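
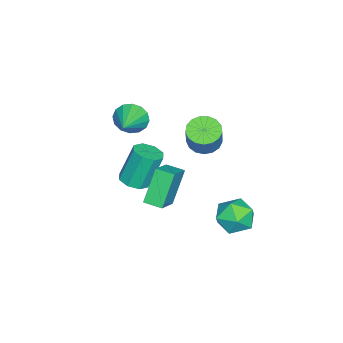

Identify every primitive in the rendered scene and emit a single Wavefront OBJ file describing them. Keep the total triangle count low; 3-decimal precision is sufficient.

v -1.58 1.234 2.341
v -0.853 1.071 1.975
v -0.153 1.284 3.274
v -0.88 1.446 3.639
v -0.894 1.464 1.934
v -0.194 1.676 3.232
v -1.093 1.804 1.985
v -0.393 2.017 3.283
v -1.403 2.014 2.118
v -0.703 2.226 3.416
v -1.754 2.044 2.302
v -1.054 2.257 3.6
v -2.065 1.89 2.495
v -1.365 2.102 3.793
v -2.265 1.584 2.653
v -1.565 1.797 3.951
v -2.307 1.199 2.739
v -1.608 1.411 4.037
v -2.184 0.822 2.734
v -1.484 1.034 4.032
v -1.922 0.539 2.639
v -1.222 0.751 3.937
v -1.581 0.415 2.476
v -0.881 0.627 3.774
v -1.241 0.479 2.281
v -0.541 0.691 3.58
v -0.978 0.716 2.101
v -0.278 0.928 3.399
v -1.385 -2.168 -1.475
v -0.787 -1.651 -1.472
v -1.276 -1.096 0.418
v -1.875 -1.612 0.415
v -1.302 -1.408 -1.677
v -1.791 -0.853 0.214
v -1.865 -1.61 -1.763
v -2.354 -1.055 0.127
v -2.148 -2.138 -1.681
v -2.637 -1.583 0.209
v -1.984 -2.684 -1.478
v -2.473 -2.129 0.412
v -1.469 -2.927 -1.274
v -1.958 -2.372 0.617
v -0.906 -2.725 -1.187
v -1.395 -2.17 0.703
v -0.623 -2.197 -1.269
v -1.112 -1.642 0.621
v -1.583 3.677 -2.323
v -0.967 3.807 -1.455
v -0.733 2.213 -2.705
v -0.117 2.343 -1.837
v -1.156 2.104 -1.726
v -1.682 3.009 -1.489
v -0.018 3.011 -2.671
v -0.544 3.916 -2.434
v 0 3.396 -1.67
v -0.703 2.835 -1.086
v -0.997 3.185 -3.074
v -1.7 2.624 -2.49
v -3 -2.911 1.619
v -2.676 -3.317 0.897
v -1.4 -2.669 2.201
v -2.702 -2.871 0.782
v -2.808 -2.437 0.891
v -2.965 -2.129 1.196
v -3.132 -2.031 1.614
v -3.263 -2.169 2.034
v -3.324 -2.506 2.342
v -3.298 -2.951 2.457
v -3.193 -3.386 2.347
v -3.035 -3.693 2.043
v -2.869 -3.791 1.624
v -2.737 -3.654 1.205
v -1.16 -0.464 0.392
v 0.197 -0.471 1.202
v -1.098 0.469 0.297
v 0.258 0.462 1.107
v -0.158 -0.702 -1.287
v 1.198 -0.709 -0.477
v -0.097 0.231 -1.382
v 1.26 0.224 -0.572
f 2 1 5
f 2 5 3
f 3 5 6
f 3 6 4
f 5 1 7
f 5 7 6
f 6 7 8
f 6 8 4
f 7 1 9
f 7 9 8
f 8 9 10
f 8 10 4
f 9 1 11
f 9 11 10
f 10 11 12
f 10 12 4
f 11 1 13
f 11 13 12
f 12 13 14
f 12 14 4
f 13 1 15
f 13 15 14
f 14 15 16
f 14 16 4
f 15 1 17
f 15 17 16
f 16 17 18
f 16 18 4
f 17 1 19
f 17 19 18
f 18 19 20
f 18 20 4
f 19 1 21
f 19 21 20
f 20 21 22
f 20 22 4
f 21 1 23
f 21 23 22
f 22 23 24
f 22 24 4
f 23 1 25
f 23 25 24
f 24 25 26
f 24 26 4
f 25 1 27
f 25 27 26
f 26 27 28
f 26 28 4
f 27 1 2
f 27 2 28
f 28 2 3
f 28 3 4
f 30 29 33
f 30 33 31
f 31 33 34
f 31 34 32
f 33 29 35
f 33 35 34
f 34 35 36
f 34 36 32
f 35 29 37
f 35 37 36
f 36 37 38
f 36 38 32
f 37 29 39
f 37 39 38
f 38 39 40
f 38 40 32
f 39 29 41
f 39 41 40
f 40 41 42
f 40 42 32
f 41 29 43
f 41 43 42
f 42 43 44
f 42 44 32
f 43 29 45
f 43 45 44
f 44 45 46
f 44 46 32
f 45 29 30
f 45 30 46
f 46 30 31
f 46 31 32
f 47 58 52
f 47 52 48
f 47 48 54
f 47 54 57
f 47 57 58
f 48 52 56
f 52 58 51
f 58 57 49
f 57 54 53
f 54 48 55
f 50 56 51
f 50 51 49
f 50 49 53
f 50 53 55
f 50 55 56
f 51 56 52
f 49 51 58
f 53 49 57
f 55 53 54
f 56 55 48
f 60 59 62
f 60 62 61
f 62 59 63
f 62 63 61
f 63 59 64
f 63 64 61
f 64 59 65
f 64 65 61
f 65 59 66
f 65 66 61
f 66 59 67
f 66 67 61
f 67 59 68
f 67 68 61
f 68 59 69
f 68 69 61
f 69 59 70
f 69 70 61
f 70 59 71
f 70 71 61
f 71 59 72
f 71 72 61
f 72 59 60
f 72 60 61
f 74 76 73
f 77 74 73
f 73 76 75
f 75 77 73
f 74 80 76
f 78 74 77
f 78 80 74
f 76 80 75
f 79 77 75
f 75 80 79
f 79 78 77
f 80 78 79



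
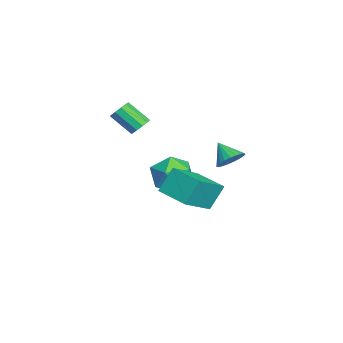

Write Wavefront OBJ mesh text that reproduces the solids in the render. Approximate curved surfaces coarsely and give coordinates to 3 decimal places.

v 1.437 1.473 -1.312
v 1.79 0.872 -1.452
v 0.803 0.927 -0.568
v 1.949 0.987 -1.232
v 2.02 1.186 -1.025
v 1.99 1.435 -0.869
v 1.865 1.69 -0.789
v 1.666 1.907 -0.799
v 1.427 2.05 -0.898
v 1.19 2.092 -1.069
v 0.995 2.028 -1.282
v 0.878 1.867 -1.5
v 0.857 1.639 -1.686
v 0.936 1.381 -1.807
v 1.102 1.14 -1.842
v 1.326 0.956 -1.786
v 1.569 0.861 -1.648
v 1.434 -0.555 -3.487
v 1.021 0.054 -2.344
v 2.522 0.571 -3.695
v 2.109 1.181 -2.552
v 2.711 -1.601 -2.468
v 2.298 -0.991 -1.325
v 3.799 -0.474 -2.676
v 3.386 0.135 -1.533
v -1.54 -0.06 -4.23
v -0.608 -0.688 -4.166
v -2.492 -1.392 -3.434
v -1.56 -2.02 -3.37
v -1.66 -1.095 -2.737
v -1.072 -0.272 -3.229
v -2.028 -1.808 -4.371
v -1.44 -0.985 -4.863
v -0.91 -1.768 -4.253
v -0.683 -1.328 -3.243
v -2.417 -0.752 -4.357
v -2.19 -0.312 -3.347
v -2.517 -2.427 -1.294
v -2.111 -2.779 -1.484
v -2.517 -3.746 -0.555
v -2.923 -3.393 -0.366
v -1.975 -2.586 -1.223
v -2.38 -3.552 -0.294
v -2.045 -2.332 -0.989
v -2.451 -3.298 -0.061
v -2.296 -2.114 -0.872
v -2.701 -3.08 0.056
v -2.631 -2.016 -0.916
v -3.037 -2.982 0.012
v -2.923 -2.074 -1.105
v -3.329 -3.041 -0.176
v -3.06 -2.268 -1.366
v -3.465 -3.234 -0.437
v -2.989 -2.522 -1.599
v -3.395 -3.488 -0.671
v -2.739 -2.74 -1.716
v -3.144 -3.706 -0.788
v -2.403 -2.838 -1.672
v -2.809 -3.804 -0.744
f 2 1 4
f 2 4 3
f 4 1 5
f 4 5 3
f 5 1 6
f 5 6 3
f 6 1 7
f 6 7 3
f 7 1 8
f 7 8 3
f 8 1 9
f 8 9 3
f 9 1 10
f 9 10 3
f 10 1 11
f 10 11 3
f 11 1 12
f 11 12 3
f 12 1 13
f 12 13 3
f 13 1 14
f 13 14 3
f 14 1 15
f 14 15 3
f 15 1 16
f 15 16 3
f 16 1 17
f 16 17 3
f 17 1 2
f 17 2 3
f 19 21 18
f 22 19 18
f 18 21 20
f 20 22 18
f 19 25 21
f 23 19 22
f 23 25 19
f 21 25 20
f 24 22 20
f 20 25 24
f 24 23 22
f 25 23 24
f 26 37 31
f 26 31 27
f 26 27 33
f 26 33 36
f 26 36 37
f 27 31 35
f 31 37 30
f 37 36 28
f 36 33 32
f 33 27 34
f 29 35 30
f 29 30 28
f 29 28 32
f 29 32 34
f 29 34 35
f 30 35 31
f 28 30 37
f 32 28 36
f 34 32 33
f 35 34 27
f 39 38 42
f 39 42 40
f 40 42 43
f 40 43 41
f 42 38 44
f 42 44 43
f 43 44 45
f 43 45 41
f 44 38 46
f 44 46 45
f 45 46 47
f 45 47 41
f 46 38 48
f 46 48 47
f 47 48 49
f 47 49 41
f 48 38 50
f 48 50 49
f 49 50 51
f 49 51 41
f 50 38 52
f 50 52 51
f 51 52 53
f 51 53 41
f 52 38 54
f 52 54 53
f 53 54 55
f 53 55 41
f 54 38 56
f 54 56 55
f 55 56 57
f 55 57 41
f 56 38 58
f 56 58 57
f 57 58 59
f 57 59 41
f 58 38 39
f 58 39 59
f 59 39 40
f 59 40 41



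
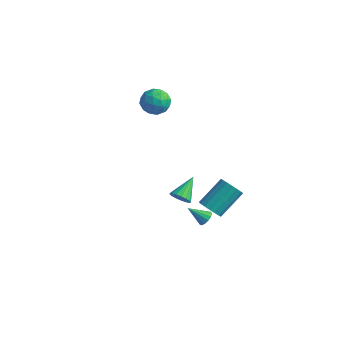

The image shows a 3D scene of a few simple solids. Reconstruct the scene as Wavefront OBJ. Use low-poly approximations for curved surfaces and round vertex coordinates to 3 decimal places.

v -1.983 3.675 3.999
v -1.45 3.292 3.26
v -2.01 2.248 4.72
v -1.477 1.865 3.981
v -1.065 2.513 4.603
v -1.048 3.395 4.157
v -2.412 2.145 3.823
v -2.395 3.027 3.377
v -1.715 2.346 3.151
v -0.883 2.573 3.634
v -2.577 2.967 4.346
v -1.745 3.194 4.829
v -1.714 3.609 3.566
v -1.746 1.931 4.414
v -1.504 2.312 4.779
v -1.191 2.087 4.345
v -1.478 3.67 4.093
v -1.164 3.444 3.659
v -0.939 2.986 4.449
v -2.296 2.096 4.321
v -1.982 1.87 3.887
v -2.269 3.453 3.635
v -1.956 3.228 3.201
v -2.521 2.554 3.531
v -1.556 2.827 3.068
v -1.573 1.988 3.492
v -2.122 2.153 3.399
v -2.112 2.672 3.137
v -1.067 2.961 3.351
v -1.084 2.122 3.775
v -0.841 2.503 4.141
v -0.831 3.022 3.879
v -1.223 2.405 3.288
v -2.376 3.418 4.205
v -2.393 2.579 4.629
v -2.629 2.518 4.101
v -2.619 3.037 3.839
v -1.887 3.552 4.488
v -1.904 2.713 4.912
v -1.348 2.868 4.843
v -1.338 3.387 4.581
v -2.237 3.135 4.692
v 3.642 -0.885 0.442
v 4.211 -1.008 0.773
v 3.398 0.465 1.358
v 4.304 -0.824 0.527
v 4.245 -0.654 0.262
v 4.048 -0.537 0.037
v 3.758 -0.5 -0.094
v 3.441 -0.551 -0.103
v 3.171 -0.679 0.012
v 3.008 -0.854 0.227
v 2.991 -1.036 0.49
v 3.123 -1.183 0.742
v 3.373 -1.262 0.926
v 3.686 -1.255 0.998
v 3.988 -1.163 0.943
v 2.682 2.716 -3.341
v 3.096 2.225 -2.831
v 3.371 3.834 -1.508
v 2.958 4.324 -2.019
v 3.374 2.372 -3.066
v 3.649 3.98 -1.744
v 3.493 2.597 -3.365
v 3.769 4.205 -2.043
v 3.427 2.849 -3.658
v 3.702 4.457 -2.336
v 3.19 3.071 -3.878
v 3.465 4.679 -2.556
v 2.837 3.211 -3.976
v 3.112 4.82 -2.654
v 2.448 3.238 -3.928
v 2.723 4.847 -2.606
v 2.113 3.146 -3.745
v 2.388 4.754 -2.423
v 1.909 2.955 -3.47
v 2.184 4.563 -2.148
v 1.881 2.709 -3.166
v 2.157 4.317 -1.844
v 2.038 2.465 -2.901
v 2.313 4.073 -1.579
v 2.342 2.278 -2.737
v 2.617 3.886 -1.415
v 2.724 2.192 -2.712
v 2.999 3.8 -1.39
v 2.354 2.722 -4.381
v 2.581 2.999 -3.951
v 1.506 2.078 -3.519
v 2.341 3.177 -4.055
v 2.105 3.209 -4.262
v 1.948 3.087 -4.507
v 1.92 2.849 -4.712
v 2.03 2.571 -4.812
v 2.242 2.341 -4.776
v 2.49 2.231 -4.614
v 2.694 2.278 -4.378
v 2.791 2.465 -4.144
v 2.748 2.734 -3.984
f 1 38 17
f 38 12 41
f 17 41 6
f 38 41 17
f 1 17 13
f 17 6 18
f 13 18 2
f 17 18 13
f 1 13 22
f 13 2 23
f 22 23 8
f 13 23 22
f 1 22 34
f 22 8 37
f 34 37 11
f 22 37 34
f 1 34 38
f 34 11 42
f 38 42 12
f 34 42 38
f 2 18 29
f 18 6 32
f 29 32 10
f 18 32 29
f 6 41 19
f 41 12 40
f 19 40 5
f 41 40 19
f 12 42 39
f 42 11 35
f 39 35 3
f 42 35 39
f 11 37 36
f 37 8 24
f 36 24 7
f 37 24 36
f 8 23 28
f 23 2 25
f 28 25 9
f 23 25 28
f 4 30 16
f 30 10 31
f 16 31 5
f 30 31 16
f 4 16 14
f 16 5 15
f 14 15 3
f 16 15 14
f 4 14 21
f 14 3 20
f 21 20 7
f 14 20 21
f 4 21 26
f 21 7 27
f 26 27 9
f 21 27 26
f 4 26 30
f 26 9 33
f 30 33 10
f 26 33 30
f 5 31 19
f 31 10 32
f 19 32 6
f 31 32 19
f 3 15 39
f 15 5 40
f 39 40 12
f 15 40 39
f 7 20 36
f 20 3 35
f 36 35 11
f 20 35 36
f 9 27 28
f 27 7 24
f 28 24 8
f 27 24 28
f 10 33 29
f 33 9 25
f 29 25 2
f 33 25 29
f 44 43 46
f 44 46 45
f 46 43 47
f 46 47 45
f 47 43 48
f 47 48 45
f 48 43 49
f 48 49 45
f 49 43 50
f 49 50 45
f 50 43 51
f 50 51 45
f 51 43 52
f 51 52 45
f 52 43 53
f 52 53 45
f 53 43 54
f 53 54 45
f 54 43 55
f 54 55 45
f 55 43 56
f 55 56 45
f 56 43 57
f 56 57 45
f 57 43 44
f 57 44 45
f 59 58 62
f 59 62 60
f 60 62 63
f 60 63 61
f 62 58 64
f 62 64 63
f 63 64 65
f 63 65 61
f 64 58 66
f 64 66 65
f 65 66 67
f 65 67 61
f 66 58 68
f 66 68 67
f 67 68 69
f 67 69 61
f 68 58 70
f 68 70 69
f 69 70 71
f 69 71 61
f 70 58 72
f 70 72 71
f 71 72 73
f 71 73 61
f 72 58 74
f 72 74 73
f 73 74 75
f 73 75 61
f 74 58 76
f 74 76 75
f 75 76 77
f 75 77 61
f 76 58 78
f 76 78 77
f 77 78 79
f 77 79 61
f 78 58 80
f 78 80 79
f 79 80 81
f 79 81 61
f 80 58 82
f 80 82 81
f 81 82 83
f 81 83 61
f 82 58 84
f 82 84 83
f 83 84 85
f 83 85 61
f 84 58 59
f 84 59 85
f 85 59 60
f 85 60 61
f 87 86 89
f 87 89 88
f 89 86 90
f 89 90 88
f 90 86 91
f 90 91 88
f 91 86 92
f 91 92 88
f 92 86 93
f 92 93 88
f 93 86 94
f 93 94 88
f 94 86 95
f 94 95 88
f 95 86 96
f 95 96 88
f 96 86 97
f 96 97 88
f 97 86 98
f 97 98 88
f 98 86 87
f 98 87 88



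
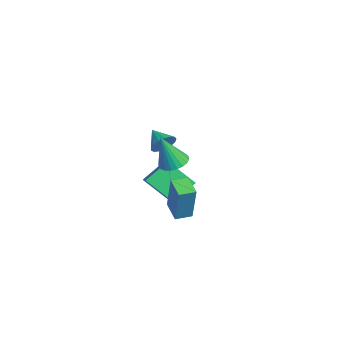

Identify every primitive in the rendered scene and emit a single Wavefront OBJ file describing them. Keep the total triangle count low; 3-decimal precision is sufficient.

v 2.357 2.275 2.376
v 3.045 2.027 2.267
v 2.403 1.645 4.104
v 3.096 2.294 2.363
v 3.035 2.559 2.461
v 2.87 2.78 2.546
v 2.627 2.925 2.606
v 2.343 2.97 2.63
v 2.061 2.91 2.615
v 1.824 2.753 2.565
v 1.668 2.523 2.485
v 1.617 2.256 2.389
v 1.679 1.991 2.291
v 1.843 1.77 2.206
v 2.086 1.626 2.146
v 2.37 1.58 2.122
v 2.652 1.64 2.136
v 2.889 1.797 2.187
v -2.549 1.91 -2.02
v -3.025 3.119 -1.121
v -3.556 1.967 -2.631
v -4.033 3.176 -1.733
v -1.747 3.124 -3.227
v -2.224 4.333 -2.329
v -2.755 3.181 -3.839
v -3.231 4.39 -2.94
v -1.194 2.533 1.331
v -1.001 2.831 1.934
v -2.126 2.167 1.809
v -1.175 3.071 1.778
v -1.354 3.188 1.52
v -1.495 3.154 1.218
v -1.568 2.978 0.942
v -1.555 2.701 0.755
v -1.459 2.384 0.7
v -1.302 2.102 0.79
v -1.121 1.918 1.004
v -0.956 1.875 1.292
v -0.846 1.983 1.59
v -0.815 2.217 1.828
v -0.871 2.523 1.952
v 0.661 2.313 -1.677
v 1.272 2.363 0.405
v 0.545 3.165 -1.663
v 1.156 3.216 0.418
v 1.744 2.464 -1.998
v 2.355 2.515 0.083
v 1.628 3.317 -1.985
v 2.239 3.367 0.097
f 2 1 4
f 2 4 3
f 4 1 5
f 4 5 3
f 5 1 6
f 5 6 3
f 6 1 7
f 6 7 3
f 7 1 8
f 7 8 3
f 8 1 9
f 8 9 3
f 9 1 10
f 9 10 3
f 10 1 11
f 10 11 3
f 11 1 12
f 11 12 3
f 12 1 13
f 12 13 3
f 13 1 14
f 13 14 3
f 14 1 15
f 14 15 3
f 15 1 16
f 15 16 3
f 16 1 17
f 16 17 3
f 17 1 18
f 17 18 3
f 18 1 2
f 18 2 3
f 20 22 19
f 23 20 19
f 19 22 21
f 21 23 19
f 20 26 22
f 24 20 23
f 24 26 20
f 22 26 21
f 25 23 21
f 21 26 25
f 25 24 23
f 26 24 25
f 28 27 30
f 28 30 29
f 30 27 31
f 30 31 29
f 31 27 32
f 31 32 29
f 32 27 33
f 32 33 29
f 33 27 34
f 33 34 29
f 34 27 35
f 34 35 29
f 35 27 36
f 35 36 29
f 36 27 37
f 36 37 29
f 37 27 38
f 37 38 29
f 38 27 39
f 38 39 29
f 39 27 40
f 39 40 29
f 40 27 41
f 40 41 29
f 41 27 28
f 41 28 29
f 43 45 42
f 46 43 42
f 42 45 44
f 44 46 42
f 43 49 45
f 47 43 46
f 47 49 43
f 45 49 44
f 48 46 44
f 44 49 48
f 48 47 46
f 49 47 48



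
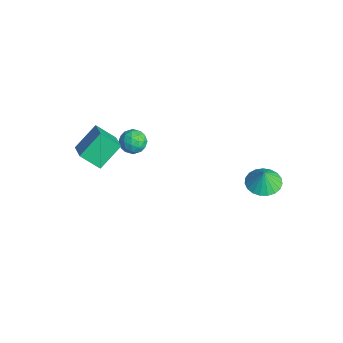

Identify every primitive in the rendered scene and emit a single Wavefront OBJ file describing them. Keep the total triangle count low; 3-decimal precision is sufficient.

v 3.25 3.229 1.821
v 4.039 3.789 1.745
v 3.39 3.171 2.839
v 3.748 4.062 1.801
v 3.37 4.191 1.86
v 2.972 4.154 1.912
v 2.622 3.957 1.948
v 2.38 3.634 1.963
v 2.289 3.241 1.953
v 2.365 2.846 1.92
v 2.593 2.518 1.869
v 2.935 2.312 1.811
v 3.332 2.265 1.754
v 3.714 2.385 1.709
v 4.016 2.65 1.683
v 4.186 3.016 1.68
v 4.194 3.419 1.702
v -3.502 -0.759 -0.155
v -2.883 -1.102 0.259
v -4.357 -1.198 0.761
v -3.738 -1.541 1.175
v -3.803 -0.724 1.137
v -3.275 -0.453 0.571
v -3.965 -1.847 0.449
v -3.437 -1.576 -0.117
v -3.169 -1.775 0.632
v -3.069 -1.081 1.058
v -4.171 -1.219 -0.038
v -4.071 -0.525 0.388
v -3.118 -0.892 -0.028
v -4.122 -1.408 1.048
v -4.161 -0.928 1.026
v -3.797 -1.129 1.269
v -3.348 -0.511 0.155
v -2.984 -0.712 0.399
v -3.525 -0.49 0.915
v -4.256 -1.588 0.621
v -3.892 -1.789 0.865
v -3.443 -1.171 -0.249
v -3.079 -1.372 -0.006
v -3.715 -1.81 0.105
v -2.922 -1.489 0.434
v -3.424 -1.747 0.972
v -3.558 -1.927 0.546
v -3.247 -1.768 0.213
v -2.863 -1.081 0.684
v -3.365 -1.339 1.223
v -3.404 -0.859 1.201
v -3.093 -0.7 0.868
v -3.031 -1.476 0.904
v -3.875 -0.961 -0.203
v -4.377 -1.219 0.336
v -4.147 -1.6 0.152
v -3.836 -1.441 -0.181
v -3.816 -0.553 0.048
v -4.318 -0.811 0.586
v -3.993 -0.532 0.807
v -3.682 -0.373 0.474
v -4.209 -0.824 0.116
v -4.075 -4.292 0.908
v -4.408 -2.95 2.013
v -3.433 -3.403 0.021
v -3.767 -2.061 1.126
v -2.673 -4.559 1.654
v -3.007 -3.217 2.759
v -2.032 -3.67 0.767
v -2.365 -2.328 1.872
f 2 1 4
f 2 4 3
f 4 1 5
f 4 5 3
f 5 1 6
f 5 6 3
f 6 1 7
f 6 7 3
f 7 1 8
f 7 8 3
f 8 1 9
f 8 9 3
f 9 1 10
f 9 10 3
f 10 1 11
f 10 11 3
f 11 1 12
f 11 12 3
f 12 1 13
f 12 13 3
f 13 1 14
f 13 14 3
f 14 1 15
f 14 15 3
f 15 1 16
f 15 16 3
f 16 1 17
f 16 17 3
f 17 1 2
f 17 2 3
f 18 55 34
f 55 29 58
f 34 58 23
f 55 58 34
f 18 34 30
f 34 23 35
f 30 35 19
f 34 35 30
f 18 30 39
f 30 19 40
f 39 40 25
f 30 40 39
f 18 39 51
f 39 25 54
f 51 54 28
f 39 54 51
f 18 51 55
f 51 28 59
f 55 59 29
f 51 59 55
f 19 35 46
f 35 23 49
f 46 49 27
f 35 49 46
f 23 58 36
f 58 29 57
f 36 57 22
f 58 57 36
f 29 59 56
f 59 28 52
f 56 52 20
f 59 52 56
f 28 54 53
f 54 25 41
f 53 41 24
f 54 41 53
f 25 40 45
f 40 19 42
f 45 42 26
f 40 42 45
f 21 47 33
f 47 27 48
f 33 48 22
f 47 48 33
f 21 33 31
f 33 22 32
f 31 32 20
f 33 32 31
f 21 31 38
f 31 20 37
f 38 37 24
f 31 37 38
f 21 38 43
f 38 24 44
f 43 44 26
f 38 44 43
f 21 43 47
f 43 26 50
f 47 50 27
f 43 50 47
f 22 48 36
f 48 27 49
f 36 49 23
f 48 49 36
f 20 32 56
f 32 22 57
f 56 57 29
f 32 57 56
f 24 37 53
f 37 20 52
f 53 52 28
f 37 52 53
f 26 44 45
f 44 24 41
f 45 41 25
f 44 41 45
f 27 50 46
f 50 26 42
f 46 42 19
f 50 42 46
f 61 63 60
f 64 61 60
f 60 63 62
f 62 64 60
f 61 67 63
f 65 61 64
f 65 67 61
f 63 67 62
f 66 64 62
f 62 67 66
f 66 65 64
f 67 65 66



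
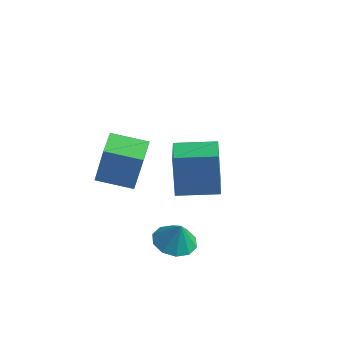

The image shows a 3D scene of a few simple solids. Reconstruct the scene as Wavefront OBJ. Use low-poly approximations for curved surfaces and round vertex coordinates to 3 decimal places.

v -0.886 -0.857 -2.647
v -0.006 -0.535 -2.898
v -0.554 -0.863 -1.493
v -0.354 -0.059 -2.795
v -0.906 0.113 -2.635
v -1.45 -0.086 -2.48
v -1.778 -0.579 -2.388
v -1.766 -1.178 -2.395
v -1.417 -1.655 -2.498
v -0.865 -1.826 -2.658
v -0.321 -1.628 -2.813
v 0.007 -1.135 -2.905
v -3.833 -2.282 0.965
v -3.354 -2.287 3.02
v -4.332 -1.087 1.084
v -3.853 -1.093 3.139
v -2.347 -1.627 0.621
v -1.868 -1.633 2.676
v -2.846 -0.433 0.74
v -2.367 -0.438 2.795
v -2.533 1.705 -2.318
v -2.925 2.099 -0.262
v -3.518 3.279 -2.808
v -3.91 3.672 -0.751
v -0.89 2.768 -2.209
v -1.282 3.161 -0.152
v -1.875 4.341 -2.698
v -2.267 4.735 -0.642
f 2 1 4
f 2 4 3
f 4 1 5
f 4 5 3
f 5 1 6
f 5 6 3
f 6 1 7
f 6 7 3
f 7 1 8
f 7 8 3
f 8 1 9
f 8 9 3
f 9 1 10
f 9 10 3
f 10 1 11
f 10 11 3
f 11 1 12
f 11 12 3
f 12 1 2
f 12 2 3
f 14 16 13
f 17 14 13
f 13 16 15
f 15 17 13
f 14 20 16
f 18 14 17
f 18 20 14
f 16 20 15
f 19 17 15
f 15 20 19
f 19 18 17
f 20 18 19
f 22 24 21
f 25 22 21
f 21 24 23
f 23 25 21
f 22 28 24
f 26 22 25
f 26 28 22
f 24 28 23
f 27 25 23
f 23 28 27
f 27 26 25
f 28 26 27



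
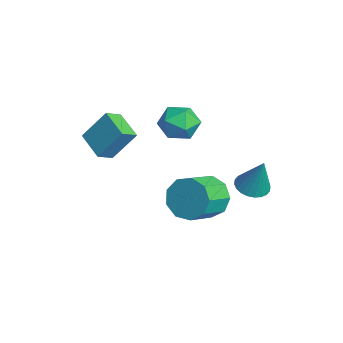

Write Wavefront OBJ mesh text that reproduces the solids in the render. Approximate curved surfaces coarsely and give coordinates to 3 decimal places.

v 0.861 2.899 -0.675
v 1.575 2.772 -0.901
v 1.439 3.181 0.995
v 1.552 3.065 -0.943
v 1.425 3.333 -0.943
v 1.211 3.534 -0.903
v 0.944 3.639 -0.829
v 0.664 3.631 -0.73
v 0.414 3.512 -0.624
v 0.232 3.3 -0.525
v 0.146 3.026 -0.449
v 0.169 2.734 -0.408
v 0.297 2.466 -0.407
v 0.511 2.264 -0.447
v 0.778 2.16 -0.522
v 1.057 2.167 -0.62
v 1.307 2.286 -0.727
v 1.489 2.499 -0.825
v -1.52 1.735 -2.758
v -0.897 1.703 -3.651
v -0.017 0.552 -2.996
v -0.64 0.585 -2.102
v -0.618 2.194 -3.164
v 0.262 1.043 -2.508
v -0.762 2.47 -2.486
v 0.118 1.319 -1.831
v -1.26 2.402 -1.936
v -0.38 1.252 -1.28
v -1.88 2.023 -1.77
v -1 0.872 -1.114
v -2.331 1.509 -2.066
v -1.452 0.358 -1.411
v -2.403 1.101 -2.686
v -1.523 -0.05 -2.031
v -2.062 0.99 -3.34
v -1.182 -0.161 -2.684
v -1.467 1.227 -3.721
v -0.587 0.077 -3.065
v -2.041 0.337 2.125
v -1.633 0.972 2.731
v -0.627 -0.232 1.769
v -0.219 0.403 2.375
v -0.754 -0.323 2.724
v -1.628 0.028 2.944
v -0.632 0.712 1.556
v -1.506 1.063 1.776
v -0.762 1.204 2.379
v -0.838 0.564 3.101
v -1.422 0.176 1.399
v -1.498 -0.464 2.121
v -3.577 -2.518 0.339
v -3.216 -3.221 0.77
v -3.313 -1.54 1.717
v -2.953 -2.243 2.147
v -2.267 -2.157 -0.167
v -1.907 -2.86 0.263
v -2.004 -1.179 1.21
v -1.643 -1.882 1.641
f 2 1 4
f 2 4 3
f 4 1 5
f 4 5 3
f 5 1 6
f 5 6 3
f 6 1 7
f 6 7 3
f 7 1 8
f 7 8 3
f 8 1 9
f 8 9 3
f 9 1 10
f 9 10 3
f 10 1 11
f 10 11 3
f 11 1 12
f 11 12 3
f 12 1 13
f 12 13 3
f 13 1 14
f 13 14 3
f 14 1 15
f 14 15 3
f 15 1 16
f 15 16 3
f 16 1 17
f 16 17 3
f 17 1 18
f 17 18 3
f 18 1 2
f 18 2 3
f 20 19 23
f 20 23 21
f 21 23 24
f 21 24 22
f 23 19 25
f 23 25 24
f 24 25 26
f 24 26 22
f 25 19 27
f 25 27 26
f 26 27 28
f 26 28 22
f 27 19 29
f 27 29 28
f 28 29 30
f 28 30 22
f 29 19 31
f 29 31 30
f 30 31 32
f 30 32 22
f 31 19 33
f 31 33 32
f 32 33 34
f 32 34 22
f 33 19 35
f 33 35 34
f 34 35 36
f 34 36 22
f 35 19 37
f 35 37 36
f 36 37 38
f 36 38 22
f 37 19 20
f 37 20 38
f 38 20 21
f 38 21 22
f 39 50 44
f 39 44 40
f 39 40 46
f 39 46 49
f 39 49 50
f 40 44 48
f 44 50 43
f 50 49 41
f 49 46 45
f 46 40 47
f 42 48 43
f 42 43 41
f 42 41 45
f 42 45 47
f 42 47 48
f 43 48 44
f 41 43 50
f 45 41 49
f 47 45 46
f 48 47 40
f 52 54 51
f 55 52 51
f 51 54 53
f 53 55 51
f 52 58 54
f 56 52 55
f 56 58 52
f 54 58 53
f 57 55 53
f 53 58 57
f 57 56 55
f 58 56 57



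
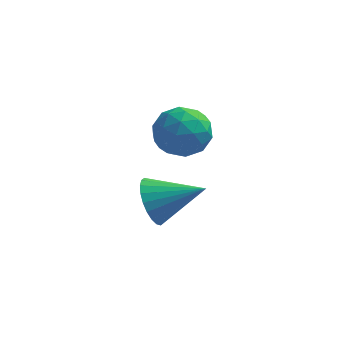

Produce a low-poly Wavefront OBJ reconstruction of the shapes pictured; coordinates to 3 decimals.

v -1.298 -3.309 0.637
v -0.929 -3.809 -0.069
v 0.358 -3.111 1.363
v -0.91 -3.468 -0.205
v -0.951 -3.104 -0.212
v -1.044 -2.771 -0.091
v -1.176 -2.52 0.142
v -1.327 -2.389 0.449
v -1.473 -2.398 0.786
v -1.593 -2.546 1.099
v -1.668 -2.81 1.342
v -1.686 -3.15 1.478
v -1.646 -3.515 1.486
v -1.553 -3.848 1.364
v -1.421 -4.099 1.132
v -1.27 -4.23 0.824
v -1.124 -4.221 0.488
v -1.004 -4.073 0.174
v -0.355 -2.421 3.594
v 0.414 -3.052 3.499
v -1.134 -3.508 4.501
v -0.365 -4.139 4.406
v -0.262 -3.304 4.945
v 0.219 -2.632 4.384
v -0.939 -3.928 3.616
v -0.458 -3.256 3.055
v 0.053 -3.983 3.512
v 0.471 -3.598 4.333
v -1.191 -2.962 3.667
v -0.773 -2.577 4.488
v 0.098 -2.641 3.467
v -0.818 -3.919 4.533
v -0.757 -3.429 4.85
v -0.306 -3.799 4.794
v -0.017 -2.394 3.987
v 0.435 -2.765 3.931
v 0.038 -2.914 4.781
v -1.155 -3.795 4.069
v -0.703 -4.166 4.013
v -0.414 -2.761 3.206
v 0.037 -3.131 3.15
v -0.758 -3.646 3.219
v 0.337 -3.559 3.418
v -0.12 -4.198 3.952
v -0.458 -4.074 3.487
v -0.175 -3.679 3.158
v 0.583 -3.332 3.901
v 0.125 -3.972 4.434
v 0.186 -3.481 4.751
v 0.469 -3.086 4.422
v 0.371 -3.88 3.909
v -0.845 -2.588 3.566
v -1.303 -3.228 4.099
v -1.189 -3.474 3.578
v -0.906 -3.079 3.249
v -0.6 -2.362 4.048
v -1.057 -3.001 4.582
v -0.545 -2.881 4.842
v -0.262 -2.486 4.513
v -1.091 -2.68 4.091
f 2 1 4
f 2 4 3
f 4 1 5
f 4 5 3
f 5 1 6
f 5 6 3
f 6 1 7
f 6 7 3
f 7 1 8
f 7 8 3
f 8 1 9
f 8 9 3
f 9 1 10
f 9 10 3
f 10 1 11
f 10 11 3
f 11 1 12
f 11 12 3
f 12 1 13
f 12 13 3
f 13 1 14
f 13 14 3
f 14 1 15
f 14 15 3
f 15 1 16
f 15 16 3
f 16 1 17
f 16 17 3
f 17 1 18
f 17 18 3
f 18 1 2
f 18 2 3
f 19 56 35
f 56 30 59
f 35 59 24
f 56 59 35
f 19 35 31
f 35 24 36
f 31 36 20
f 35 36 31
f 19 31 40
f 31 20 41
f 40 41 26
f 31 41 40
f 19 40 52
f 40 26 55
f 52 55 29
f 40 55 52
f 19 52 56
f 52 29 60
f 56 60 30
f 52 60 56
f 20 36 47
f 36 24 50
f 47 50 28
f 36 50 47
f 24 59 37
f 59 30 58
f 37 58 23
f 59 58 37
f 30 60 57
f 60 29 53
f 57 53 21
f 60 53 57
f 29 55 54
f 55 26 42
f 54 42 25
f 55 42 54
f 26 41 46
f 41 20 43
f 46 43 27
f 41 43 46
f 22 48 34
f 48 28 49
f 34 49 23
f 48 49 34
f 22 34 32
f 34 23 33
f 32 33 21
f 34 33 32
f 22 32 39
f 32 21 38
f 39 38 25
f 32 38 39
f 22 39 44
f 39 25 45
f 44 45 27
f 39 45 44
f 22 44 48
f 44 27 51
f 48 51 28
f 44 51 48
f 23 49 37
f 49 28 50
f 37 50 24
f 49 50 37
f 21 33 57
f 33 23 58
f 57 58 30
f 33 58 57
f 25 38 54
f 38 21 53
f 54 53 29
f 38 53 54
f 27 45 46
f 45 25 42
f 46 42 26
f 45 42 46
f 28 51 47
f 51 27 43
f 47 43 20
f 51 43 47



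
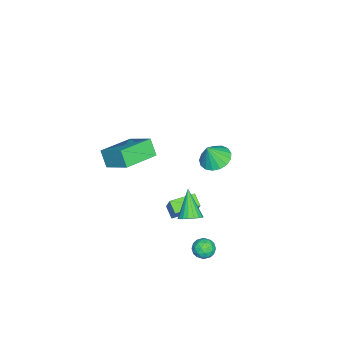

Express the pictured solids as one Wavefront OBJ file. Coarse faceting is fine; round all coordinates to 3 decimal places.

v 2.818 2.967 -3.656
v 3.51 2.802 -3.514
v 2.79 2.138 -4.486
v 3.482 1.973 -4.344
v 2.966 1.82 -3.857
v 2.983 2.333 -3.345
v 3.317 2.607 -4.655
v 3.334 3.12 -4.143
v 3.818 2.579 -4.132
v 3.601 2.094 -3.639
v 2.699 2.846 -4.361
v 2.482 2.361 -3.868
v 3.166 2.958 -3.512
v 3.134 1.982 -4.488
v 2.83 1.893 -4.202
v 3.237 1.796 -4.118
v 2.857 2.682 -3.413
v 3.263 2.585 -3.329
v 2.944 2.008 -3.531
v 3.037 2.355 -4.671
v 3.443 2.258 -4.587
v 3.063 3.144 -3.882
v 3.47 3.047 -3.798
v 3.356 2.932 -4.469
v 3.754 2.73 -3.792
v 3.738 2.242 -4.28
v 3.641 2.615 -4.463
v 3.651 2.916 -4.161
v 3.627 2.444 -3.502
v 3.611 1.956 -3.99
v 3.307 1.867 -3.704
v 3.317 2.168 -3.402
v 3.808 2.313 -3.865
v 2.689 2.984 -4.01
v 2.673 2.496 -4.498
v 2.983 2.772 -4.598
v 2.993 3.073 -4.296
v 2.562 2.698 -3.72
v 2.546 2.21 -4.208
v 2.649 2.024 -3.839
v 2.659 2.325 -3.537
v 2.492 2.627 -4.135
v 3.769 -3.243 3.832
v 4.453 -1.848 4.8
v 1.932 -2.158 3.566
v 2.616 -0.763 4.533
v 4.184 -2.777 2.867
v 4.868 -1.382 3.834
v 2.347 -1.692 2.6
v 3.031 -0.297 3.568
v -3.573 1.203 -2.097
v -2.736 1.751 -2.237
v -3.107 0.817 -0.823
v -3.044 2.061 -2.03
v -3.474 2.175 -1.838
v -3.926 2.065 -1.706
v -4.297 1.759 -1.663
v -4.502 1.325 -1.72
v -4.495 0.863 -1.863
v -4.276 0.479 -2.059
v -3.897 0.261 -2.264
v -3.443 0.259 -2.431
v -3.019 0.473 -2.521
v -2.722 0.855 -2.514
v -2.62 1.316 -2.411
v 0.348 -0.266 -4.673
v -0.193 -0.761 -4.169
v -0.587 0.944 -4.487
v -1.127 0.448 -3.982
v 1.327 0.252 -3.118
v 0.787 -0.244 -2.613
v 0.393 1.461 -2.931
v -0.148 0.966 -2.427
v 4.116 1.979 -0.407
v 4.668 1.705 -0.053
v 2.964 1.481 1.007
v 4.661 2.005 0.047
v 4.547 2.299 0.057
v 4.347 2.53 -0.024
v 4.102 2.652 -0.181
v 3.859 2.64 -0.383
v 3.667 2.498 -0.59
v 3.564 2.252 -0.76
v 3.57 1.953 -0.86
v 3.685 1.658 -0.871
v 3.884 1.427 -0.789
v 4.13 1.306 -0.632
v 4.373 1.317 -0.43
v 4.565 1.46 -0.224
f 1 38 17
f 38 12 41
f 17 41 6
f 38 41 17
f 1 17 13
f 17 6 18
f 13 18 2
f 17 18 13
f 1 13 22
f 13 2 23
f 22 23 8
f 13 23 22
f 1 22 34
f 22 8 37
f 34 37 11
f 22 37 34
f 1 34 38
f 34 11 42
f 38 42 12
f 34 42 38
f 2 18 29
f 18 6 32
f 29 32 10
f 18 32 29
f 6 41 19
f 41 12 40
f 19 40 5
f 41 40 19
f 12 42 39
f 42 11 35
f 39 35 3
f 42 35 39
f 11 37 36
f 37 8 24
f 36 24 7
f 37 24 36
f 8 23 28
f 23 2 25
f 28 25 9
f 23 25 28
f 4 30 16
f 30 10 31
f 16 31 5
f 30 31 16
f 4 16 14
f 16 5 15
f 14 15 3
f 16 15 14
f 4 14 21
f 14 3 20
f 21 20 7
f 14 20 21
f 4 21 26
f 21 7 27
f 26 27 9
f 21 27 26
f 4 26 30
f 26 9 33
f 30 33 10
f 26 33 30
f 5 31 19
f 31 10 32
f 19 32 6
f 31 32 19
f 3 15 39
f 15 5 40
f 39 40 12
f 15 40 39
f 7 20 36
f 20 3 35
f 36 35 11
f 20 35 36
f 9 27 28
f 27 7 24
f 28 24 8
f 27 24 28
f 10 33 29
f 33 9 25
f 29 25 2
f 33 25 29
f 44 46 43
f 47 44 43
f 43 46 45
f 45 47 43
f 44 50 46
f 48 44 47
f 48 50 44
f 46 50 45
f 49 47 45
f 45 50 49
f 49 48 47
f 50 48 49
f 52 51 54
f 52 54 53
f 54 51 55
f 54 55 53
f 55 51 56
f 55 56 53
f 56 51 57
f 56 57 53
f 57 51 58
f 57 58 53
f 58 51 59
f 58 59 53
f 59 51 60
f 59 60 53
f 60 51 61
f 60 61 53
f 61 51 62
f 61 62 53
f 62 51 63
f 62 63 53
f 63 51 64
f 63 64 53
f 64 51 65
f 64 65 53
f 65 51 52
f 65 52 53
f 67 69 66
f 70 67 66
f 66 69 68
f 68 70 66
f 67 73 69
f 71 67 70
f 71 73 67
f 69 73 68
f 72 70 68
f 68 73 72
f 72 71 70
f 73 71 72
f 75 74 77
f 75 77 76
f 77 74 78
f 77 78 76
f 78 74 79
f 78 79 76
f 79 74 80
f 79 80 76
f 80 74 81
f 80 81 76
f 81 74 82
f 81 82 76
f 82 74 83
f 82 83 76
f 83 74 84
f 83 84 76
f 84 74 85
f 84 85 76
f 85 74 86
f 85 86 76
f 86 74 87
f 86 87 76
f 87 74 88
f 87 88 76
f 88 74 89
f 88 89 76
f 89 74 75
f 89 75 76



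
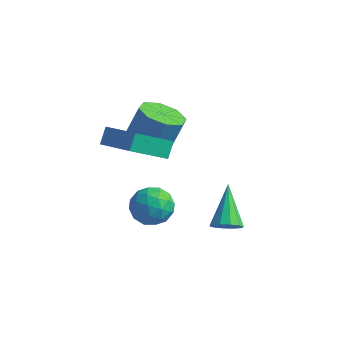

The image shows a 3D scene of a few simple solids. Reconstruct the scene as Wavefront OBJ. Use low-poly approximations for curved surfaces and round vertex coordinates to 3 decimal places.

v 2.361 -1.227 -1.266
v 2.715 -1.511 -0.746
v 1.539 0.147 0.046
v 2.956 -1.204 -0.917
v 2.97 -0.906 -1.221
v 2.751 -0.73 -1.543
v 2.383 -0.745 -1.758
v 2.007 -0.943 -1.785
v 1.766 -1.251 -1.614
v 1.752 -1.549 -1.31
v 1.971 -1.725 -0.989
v 2.339 -1.71 -0.773
v -3.137 -2.202 2.041
v -3.259 -1.625 2.695
v -2.319 -0.711 0.878
v -2.441 -0.134 1.532
v -1.359 -2.626 2.748
v -1.481 -2.049 3.402
v -0.541 -1.135 1.585
v -0.663 -0.558 2.239
v -0.209 -1.896 -0.368
v 0.557 -2.286 0.098
v -0.977 -3.274 -0.258
v -0.211 -3.664 0.208
v -0.754 -2.98 0.647
v -0.279 -2.128 0.579
v -0.141 -3.432 -0.739
v 0.334 -2.58 -0.807
v 0.599 -3.235 -0.131
v 0.22 -2.956 0.726
v -0.64 -2.604 -0.886
v -1.019 -2.325 -0.029
v 0.242 -1.97 -0.145
v -0.662 -3.59 -0.015
v -0.981 -3.188 0.243
v -0.531 -3.417 0.517
v -0.25 -1.877 0.138
v 0.2 -2.106 0.412
v -0.571 -2.514 0.735
v -0.62 -3.454 -0.572
v -0.17 -3.683 -0.298
v 0.111 -2.143 -0.677
v 0.561 -2.372 -0.403
v 0.151 -3.046 -0.895
v 0.717 -2.757 -0.005
v 0.265 -3.567 0.059
v 0.306 -3.431 -0.498
v 0.586 -2.93 -0.538
v 0.494 -2.593 0.498
v 0.042 -3.403 0.563
v -0.277 -3.001 0.821
v 0.002 -2.5 0.781
v 0.518 -3.151 0.363
v -0.462 -2.157 -0.723
v -0.914 -2.967 -0.658
v -0.422 -3.06 -0.941
v -0.143 -2.559 -0.981
v -0.685 -1.993 -0.219
v -1.137 -2.803 -0.155
v -1.006 -2.63 0.378
v -0.726 -2.129 0.338
v -0.938 -2.409 -0.523
v -2.791 0.666 0.4
v -1.735 0.539 0.215
v -1.392 1.146 1.755
v -2.449 1.274 1.94
v -2.009 1.283 -0.017
v -1.667 1.891 1.522
v -2.742 1.666 -0.005
v -2.399 2.273 1.534
v -3.503 1.463 0.244
v -3.161 2.071 1.784
v -3.848 0.794 0.585
v -3.505 1.401 2.125
v -3.573 0.049 0.818
v -3.231 0.657 2.357
v -2.841 -0.333 0.806
v -2.498 0.274 2.345
v -2.079 -0.131 0.556
v -1.737 0.477 2.096
f 2 1 4
f 2 4 3
f 4 1 5
f 4 5 3
f 5 1 6
f 5 6 3
f 6 1 7
f 6 7 3
f 7 1 8
f 7 8 3
f 8 1 9
f 8 9 3
f 9 1 10
f 9 10 3
f 10 1 11
f 10 11 3
f 11 1 12
f 11 12 3
f 12 1 2
f 12 2 3
f 14 16 13
f 17 14 13
f 13 16 15
f 15 17 13
f 14 20 16
f 18 14 17
f 18 20 14
f 16 20 15
f 19 17 15
f 15 20 19
f 19 18 17
f 20 18 19
f 21 58 37
f 58 32 61
f 37 61 26
f 58 61 37
f 21 37 33
f 37 26 38
f 33 38 22
f 37 38 33
f 21 33 42
f 33 22 43
f 42 43 28
f 33 43 42
f 21 42 54
f 42 28 57
f 54 57 31
f 42 57 54
f 21 54 58
f 54 31 62
f 58 62 32
f 54 62 58
f 22 38 49
f 38 26 52
f 49 52 30
f 38 52 49
f 26 61 39
f 61 32 60
f 39 60 25
f 61 60 39
f 32 62 59
f 62 31 55
f 59 55 23
f 62 55 59
f 31 57 56
f 57 28 44
f 56 44 27
f 57 44 56
f 28 43 48
f 43 22 45
f 48 45 29
f 43 45 48
f 24 50 36
f 50 30 51
f 36 51 25
f 50 51 36
f 24 36 34
f 36 25 35
f 34 35 23
f 36 35 34
f 24 34 41
f 34 23 40
f 41 40 27
f 34 40 41
f 24 41 46
f 41 27 47
f 46 47 29
f 41 47 46
f 24 46 50
f 46 29 53
f 50 53 30
f 46 53 50
f 25 51 39
f 51 30 52
f 39 52 26
f 51 52 39
f 23 35 59
f 35 25 60
f 59 60 32
f 35 60 59
f 27 40 56
f 40 23 55
f 56 55 31
f 40 55 56
f 29 47 48
f 47 27 44
f 48 44 28
f 47 44 48
f 30 53 49
f 53 29 45
f 49 45 22
f 53 45 49
f 64 63 67
f 64 67 65
f 65 67 68
f 65 68 66
f 67 63 69
f 67 69 68
f 68 69 70
f 68 70 66
f 69 63 71
f 69 71 70
f 70 71 72
f 70 72 66
f 71 63 73
f 71 73 72
f 72 73 74
f 72 74 66
f 73 63 75
f 73 75 74
f 74 75 76
f 74 76 66
f 75 63 77
f 75 77 76
f 76 77 78
f 76 78 66
f 77 63 79
f 77 79 78
f 78 79 80
f 78 80 66
f 79 63 64
f 79 64 80
f 80 64 65
f 80 65 66



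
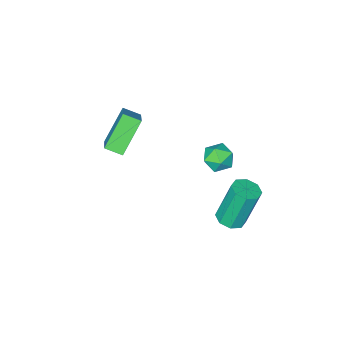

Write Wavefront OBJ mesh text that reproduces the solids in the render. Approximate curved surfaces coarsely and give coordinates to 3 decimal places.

v -3.431 1.77 -1.757
v -2.978 2.301 -1.702
v -3.576 2.6 0.352
v -4.029 2.07 0.297
v -3.462 2.461 -1.867
v -4.06 2.76 0.187
v -3.928 2.216 -1.967
v -4.526 2.516 0.087
v -4.103 1.711 -1.944
v -4.701 2.01 0.11
v -3.884 1.24 -1.812
v -4.482 1.539 0.242
v -3.4 1.08 -1.647
v -3.998 1.379 0.407
v -2.934 1.324 -1.547
v -3.532 1.624 0.507
v -2.759 1.83 -1.57
v -3.357 2.129 0.484
v -3.709 1.44 1.598
v -3.165 1.347 2.147
v -3.875 0.193 1.553
v -3.331 0.1 2.102
v -4.014 0.428 2.282
v -3.911 1.199 2.309
v -3.129 0.341 1.391
v -3.026 1.112 1.418
v -2.807 0.669 2.019
v -3.354 0.722 2.569
v -3.686 0.818 1.131
v -4.233 0.871 1.681
v -2.872 -3.844 1.522
v -2.36 -4.487 1.837
v -2.096 -2.758 2.474
v -1.584 -3.401 2.789
v -1.596 -3.519 0.111
v -1.084 -4.162 0.426
v -0.82 -2.433 1.063
v -0.308 -3.076 1.378
f 2 1 5
f 2 5 3
f 3 5 6
f 3 6 4
f 5 1 7
f 5 7 6
f 6 7 8
f 6 8 4
f 7 1 9
f 7 9 8
f 8 9 10
f 8 10 4
f 9 1 11
f 9 11 10
f 10 11 12
f 10 12 4
f 11 1 13
f 11 13 12
f 12 13 14
f 12 14 4
f 13 1 15
f 13 15 14
f 14 15 16
f 14 16 4
f 15 1 17
f 15 17 16
f 16 17 18
f 16 18 4
f 17 1 2
f 17 2 18
f 18 2 3
f 18 3 4
f 19 30 24
f 19 24 20
f 19 20 26
f 19 26 29
f 19 29 30
f 20 24 28
f 24 30 23
f 30 29 21
f 29 26 25
f 26 20 27
f 22 28 23
f 22 23 21
f 22 21 25
f 22 25 27
f 22 27 28
f 23 28 24
f 21 23 30
f 25 21 29
f 27 25 26
f 28 27 20
f 32 34 31
f 35 32 31
f 31 34 33
f 33 35 31
f 32 38 34
f 36 32 35
f 36 38 32
f 34 38 33
f 37 35 33
f 33 38 37
f 37 36 35
f 38 36 37



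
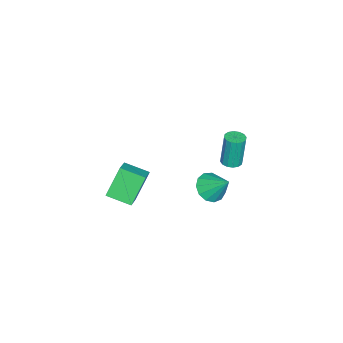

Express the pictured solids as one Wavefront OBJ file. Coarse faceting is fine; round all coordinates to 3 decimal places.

v 2.384 3.808 2.631
v 2.695 3.275 2.693
v 2.506 3.399 4.73
v 2.196 3.932 4.669
v 2.92 3.504 2.699
v 2.731 3.628 4.737
v 3.002 3.814 2.688
v 2.813 3.938 4.726
v 2.918 4.122 2.661
v 2.729 4.247 4.699
v 2.691 4.347 2.627
v 2.502 4.471 4.664
v 2.382 4.427 2.593
v 2.193 4.551 4.631
v 2.074 4.341 2.57
v 1.885 4.465 4.607
v 1.849 4.112 2.563
v 1.66 4.236 4.601
v 1.767 3.802 2.574
v 1.578 3.926 4.612
v 1.851 3.493 2.601
v 1.662 3.618 4.639
v 2.078 3.269 2.636
v 1.889 3.393 4.673
v 2.387 3.189 2.669
v 2.198 3.313 4.707
v 1.018 -4.371 -4.321
v -0.096 -3.954 -2.507
v 0.857 -2.805 -4.781
v -0.257 -2.388 -2.966
v 2.297 -4.032 -3.614
v 1.183 -3.615 -1.799
v 2.136 -2.466 -4.073
v 1.022 -2.049 -2.259
v 2.308 2.584 -0.244
v 2.966 1.956 0.195
v 2.632 3.796 1.004
v 3.264 2.263 -0.18
v 3.258 2.672 -0.576
v 2.951 3.053 -0.866
v 2.439 3.285 -0.959
v 1.886 3.294 -0.825
v 1.467 3.078 -0.506
v 1.315 2.705 -0.104
v 1.478 2.293 0.253
v 1.905 1.974 0.453
v 2.46 1.848 0.431
f 2 1 5
f 2 5 3
f 3 5 6
f 3 6 4
f 5 1 7
f 5 7 6
f 6 7 8
f 6 8 4
f 7 1 9
f 7 9 8
f 8 9 10
f 8 10 4
f 9 1 11
f 9 11 10
f 10 11 12
f 10 12 4
f 11 1 13
f 11 13 12
f 12 13 14
f 12 14 4
f 13 1 15
f 13 15 14
f 14 15 16
f 14 16 4
f 15 1 17
f 15 17 16
f 16 17 18
f 16 18 4
f 17 1 19
f 17 19 18
f 18 19 20
f 18 20 4
f 19 1 21
f 19 21 20
f 20 21 22
f 20 22 4
f 21 1 23
f 21 23 22
f 22 23 24
f 22 24 4
f 23 1 25
f 23 25 24
f 24 25 26
f 24 26 4
f 25 1 2
f 25 2 26
f 26 2 3
f 26 3 4
f 28 30 27
f 31 28 27
f 27 30 29
f 29 31 27
f 28 34 30
f 32 28 31
f 32 34 28
f 30 34 29
f 33 31 29
f 29 34 33
f 33 32 31
f 34 32 33
f 36 35 38
f 36 38 37
f 38 35 39
f 38 39 37
f 39 35 40
f 39 40 37
f 40 35 41
f 40 41 37
f 41 35 42
f 41 42 37
f 42 35 43
f 42 43 37
f 43 35 44
f 43 44 37
f 44 35 45
f 44 45 37
f 45 35 46
f 45 46 37
f 46 35 47
f 46 47 37
f 47 35 36
f 47 36 37



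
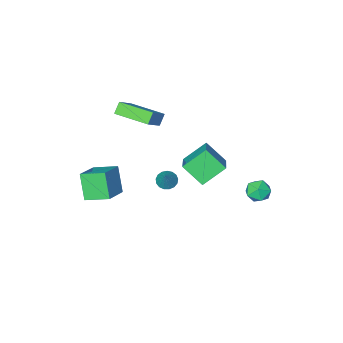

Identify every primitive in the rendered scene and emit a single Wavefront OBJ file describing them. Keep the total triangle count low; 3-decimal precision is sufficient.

v 0.576 1.27 -0.727
v 1.056 0.878 -0.713
v 1.084 1.93 0.347
v 1.148 1.096 -0.891
v 1.11 1.355 -1.032
v 0.949 1.594 -1.103
v 0.702 1.759 -1.087
v 0.427 1.811 -0.99
v 0.186 1.74 -0.832
v 0.034 1.561 -0.65
v 0.007 1.315 -0.486
v 0.11 1.059 -0.378
v 0.319 0.851 -0.349
v 0.588 0.739 -0.407
v 0.854 0.749 -0.538
v 1.741 -1.744 -3.574
v 1.537 -2.626 -2.019
v 3.092 -0.754 -2.836
v 2.887 -1.637 -1.28
v 2.773 -2.803 -4.04
v 2.568 -3.686 -2.484
v 4.123 -1.814 -3.301
v 3.919 -2.696 -1.746
v -0.481 -1.386 1.625
v -0.943 -1.636 2.268
v 0.677 -0.634 2.749
v 0.215 -0.884 3.392
v 0.625 -3.216 1.708
v 0.163 -3.466 2.351
v 1.783 -2.464 2.832
v 1.321 -2.714 3.475
v -3.564 4.093 -1.202
v -3.078 3.782 -1.799
v -4.642 3.558 -1.801
v -4.156 3.247 -2.398
v -4.113 2.942 -1.627
v -3.447 3.272 -1.257
v -4.273 4.068 -2.343
v -3.607 4.398 -1.973
v -3.516 3.767 -2.505
v -3.417 3.071 -2.062
v -4.303 4.269 -1.538
v -4.204 3.573 -1.095
v -3.767 -2.127 -4.961
v -5.189 -1.885 -3.867
v -2.809 -0.566 -4.062
v -4.231 -0.324 -2.968
v -3.069 -3.216 -3.812
v -4.491 -2.974 -2.718
v -2.111 -1.655 -2.913
v -3.533 -1.413 -1.819
f 2 1 4
f 2 4 3
f 4 1 5
f 4 5 3
f 5 1 6
f 5 6 3
f 6 1 7
f 6 7 3
f 7 1 8
f 7 8 3
f 8 1 9
f 8 9 3
f 9 1 10
f 9 10 3
f 10 1 11
f 10 11 3
f 11 1 12
f 11 12 3
f 12 1 13
f 12 13 3
f 13 1 14
f 13 14 3
f 14 1 15
f 14 15 3
f 15 1 2
f 15 2 3
f 17 19 16
f 20 17 16
f 16 19 18
f 18 20 16
f 17 23 19
f 21 17 20
f 21 23 17
f 19 23 18
f 22 20 18
f 18 23 22
f 22 21 20
f 23 21 22
f 25 27 24
f 28 25 24
f 24 27 26
f 26 28 24
f 25 31 27
f 29 25 28
f 29 31 25
f 27 31 26
f 30 28 26
f 26 31 30
f 30 29 28
f 31 29 30
f 32 43 37
f 32 37 33
f 32 33 39
f 32 39 42
f 32 42 43
f 33 37 41
f 37 43 36
f 43 42 34
f 42 39 38
f 39 33 40
f 35 41 36
f 35 36 34
f 35 34 38
f 35 38 40
f 35 40 41
f 36 41 37
f 34 36 43
f 38 34 42
f 40 38 39
f 41 40 33
f 45 47 44
f 48 45 44
f 44 47 46
f 46 48 44
f 45 51 47
f 49 45 48
f 49 51 45
f 47 51 46
f 50 48 46
f 46 51 50
f 50 49 48
f 51 49 50



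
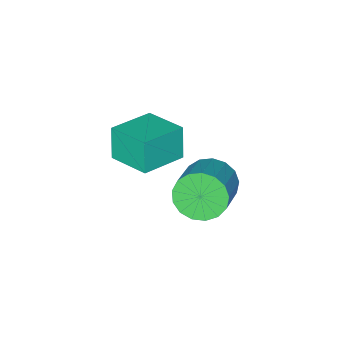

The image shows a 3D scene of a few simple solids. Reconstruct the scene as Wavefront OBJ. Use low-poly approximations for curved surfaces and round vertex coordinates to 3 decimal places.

v -2.043 -1.299 -2.143
v -2.316 -1.604 -0.846
v -2.097 0.328 -1.772
v -2.37 0.023 -0.475
v -0.31 -1.323 -1.785
v -0.583 -1.628 -0.488
v -0.364 0.304 -1.414
v -0.637 -0.001 -0.117
v -1.528 2.282 -1.164
v -0.9 1.658 -1.508
v 0.396 2.495 -0.661
v -0.232 3.118 -0.316
v -0.908 1.987 -1.821
v 0.388 2.824 -0.974
v -1.059 2.385 -1.983
v 0.237 3.222 -1.136
v -1.317 2.758 -1.958
v -0.021 3.595 -1.11
v -1.623 3.023 -1.75
v -0.327 3.86 -0.903
v -1.908 3.117 -1.409
v -0.612 3.954 -0.561
v -2.105 3.02 -1.011
v -0.809 3.857 -0.163
v -2.171 2.754 -0.648
v -0.875 3.591 0.199
v -2.089 2.38 -0.403
v -0.793 3.217 0.444
v -1.878 1.983 -0.333
v -0.583 2.82 0.515
v -1.588 1.654 -0.453
v -0.292 2.491 0.395
v -1.283 1.47 -0.735
v 0.012 2.306 0.112
v -1.035 1.471 -1.116
v 0.261 2.308 -0.269
f 2 4 1
f 5 2 1
f 1 4 3
f 3 5 1
f 2 8 4
f 6 2 5
f 6 8 2
f 4 8 3
f 7 5 3
f 3 8 7
f 7 6 5
f 8 6 7
f 10 9 13
f 10 13 11
f 11 13 14
f 11 14 12
f 13 9 15
f 13 15 14
f 14 15 16
f 14 16 12
f 15 9 17
f 15 17 16
f 16 17 18
f 16 18 12
f 17 9 19
f 17 19 18
f 18 19 20
f 18 20 12
f 19 9 21
f 19 21 20
f 20 21 22
f 20 22 12
f 21 9 23
f 21 23 22
f 22 23 24
f 22 24 12
f 23 9 25
f 23 25 24
f 24 25 26
f 24 26 12
f 25 9 27
f 25 27 26
f 26 27 28
f 26 28 12
f 27 9 29
f 27 29 28
f 28 29 30
f 28 30 12
f 29 9 31
f 29 31 30
f 30 31 32
f 30 32 12
f 31 9 33
f 31 33 32
f 32 33 34
f 32 34 12
f 33 9 35
f 33 35 34
f 34 35 36
f 34 36 12
f 35 9 10
f 35 10 36
f 36 10 11
f 36 11 12



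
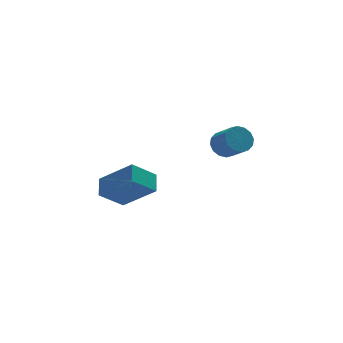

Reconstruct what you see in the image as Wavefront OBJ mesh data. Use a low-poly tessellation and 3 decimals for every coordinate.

v -4.234 2.732 -3.276
v -3.936 3.493 -2.853
v -3.233 2.791 -4.088
v -2.935 3.552 -3.665
v -3.265 1.728 -2.155
v -2.967 2.489 -1.732
v -2.264 1.787 -2.967
v -1.966 2.548 -2.544
v 1.338 3.663 -2.124
v 1.969 3.716 -2.274
v 2.212 2.83 -1.566
v 1.582 2.777 -1.416
v 1.925 3.917 -2.008
v 2.169 3.031 -1.3
v 1.725 4.05 -1.773
v 1.968 3.164 -1.064
v 1.42 4.079 -1.632
v 1.664 3.194 -0.923
v 1.094 3.997 -1.623
v 1.338 3.111 -0.914
v 0.834 3.825 -1.748
v 1.077 2.939 -1.04
v 0.708 3.61 -1.974
v 0.951 2.724 -1.266
v 0.751 3.409 -2.24
v 0.995 2.523 -1.532
v 0.952 3.276 -2.476
v 1.195 2.39 -1.767
v 1.256 3.246 -2.617
v 1.5 2.361 -1.908
v 1.582 3.329 -2.626
v 1.826 2.443 -1.917
v 1.843 3.501 -2.5
v 2.086 2.615 -1.792
f 2 4 1
f 5 2 1
f 1 4 3
f 3 5 1
f 2 8 4
f 6 2 5
f 6 8 2
f 4 8 3
f 7 5 3
f 3 8 7
f 7 6 5
f 8 6 7
f 10 9 13
f 10 13 11
f 11 13 14
f 11 14 12
f 13 9 15
f 13 15 14
f 14 15 16
f 14 16 12
f 15 9 17
f 15 17 16
f 16 17 18
f 16 18 12
f 17 9 19
f 17 19 18
f 18 19 20
f 18 20 12
f 19 9 21
f 19 21 20
f 20 21 22
f 20 22 12
f 21 9 23
f 21 23 22
f 22 23 24
f 22 24 12
f 23 9 25
f 23 25 24
f 24 25 26
f 24 26 12
f 25 9 27
f 25 27 26
f 26 27 28
f 26 28 12
f 27 9 29
f 27 29 28
f 28 29 30
f 28 30 12
f 29 9 31
f 29 31 30
f 30 31 32
f 30 32 12
f 31 9 33
f 31 33 32
f 32 33 34
f 32 34 12
f 33 9 10
f 33 10 34
f 34 10 11
f 34 11 12



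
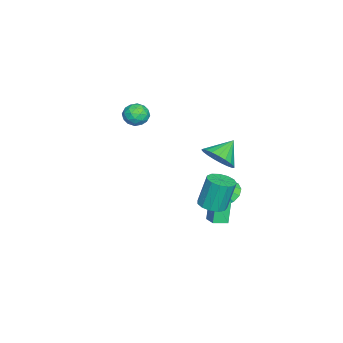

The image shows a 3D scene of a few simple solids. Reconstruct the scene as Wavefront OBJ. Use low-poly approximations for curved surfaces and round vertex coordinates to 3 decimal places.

v -0.121 3.19 -4.424
v -0.659 3.217 -2.982
v 0.636 3.75 -4.152
v 0.098 3.777 -2.71
v 0.362 2.443 -4.23
v -0.176 2.47 -2.788
v 1.119 3.003 -3.958
v 0.581 3.03 -2.516
v -3.794 -2.3 1.457
v -3.178 -2.642 0.979
v -4.742 -2.978 0.721
v -4.126 -3.32 0.243
v -4.21 -3.552 1.058
v -3.625 -3.132 1.513
v -4.295 -2.488 0.187
v -3.71 -2.068 0.642
v -3.488 -2.758 0.194
v -3.435 -3.416 0.733
v -4.485 -2.204 0.967
v -4.432 -2.862 1.506
v -3.403 -2.411 1.282
v -4.517 -3.209 0.418
v -4.567 -3.345 0.897
v -4.204 -3.546 0.616
v -3.665 -2.7 1.596
v -3.303 -2.901 1.315
v -3.91 -3.435 1.362
v -4.617 -2.719 0.385
v -4.255 -2.92 0.104
v -3.716 -2.074 1.084
v -3.353 -2.275 0.803
v -4.01 -2.185 0.338
v -3.223 -2.681 0.54
v -3.78 -3.079 0.108
v -3.88 -2.59 0.075
v -3.535 -2.344 0.342
v -3.192 -3.067 0.857
v -3.749 -3.466 0.424
v -3.799 -3.602 0.903
v -3.454 -3.356 1.171
v -3.374 -3.135 0.395
v -4.171 -2.154 1.276
v -4.728 -2.553 0.843
v -4.466 -2.264 0.529
v -4.121 -2.018 0.797
v -4.14 -2.541 1.592
v -4.697 -2.939 1.16
v -4.385 -3.276 1.358
v -4.04 -3.03 1.625
v -4.546 -2.485 1.305
v 2.934 3.677 2.501
v 3.554 4.514 2.632
v 1.926 4.283 3.399
v 3.316 4.631 2.285
v 3.012 4.583 1.976
v 2.694 4.378 1.757
v 2.418 4.052 1.668
v 2.231 3.661 1.722
v 2.165 3.273 1.911
v 2.233 2.955 2.202
v 2.422 2.761 2.544
v 2.699 2.726 2.88
v 3.017 2.855 3.15
v 3.321 3.126 3.307
v 3.558 3.493 3.326
v 3.687 3.891 3.201
v 3.685 4.252 2.956
v 3.678 3.565 -0.674
v 4.387 3.204 -0.474
v 4.091 3.634 1.353
v 3.382 3.995 1.154
v 4.486 3.647 -0.562
v 4.19 4.076 1.265
v 4.329 4.064 -0.685
v 4.033 4.493 1.142
v 3.965 4.322 -0.805
v 3.669 4.751 1.022
v 3.51 4.34 -0.883
v 3.214 4.77 0.944
v 3.109 4.112 -0.894
v 2.812 4.542 0.933
v 2.888 3.711 -0.836
v 2.591 4.14 0.991
v 2.918 3.263 -0.726
v 2.621 3.692 1.101
v 3.189 2.911 -0.599
v 2.893 3.341 1.228
v 3.616 2.767 -0.496
v 3.32 3.197 1.331
v 4.062 2.876 -0.449
v 3.766 3.306 1.378
v -2.668 2.869 -4.011
v -1.931 3.453 -4.145
v -1.872 2.171 -2.669
v -2.266 3.707 -3.814
v -2.729 3.695 -3.546
v -3.173 3.42 -3.425
v -3.456 2.971 -3.491
v -3.489 2.489 -3.722
v -3.262 2.128 -4.045
v -2.846 2.002 -4.357
v -2.373 2.151 -4.559
v -1.994 2.529 -4.588
v -1.829 3.014 -4.433
f 2 4 1
f 5 2 1
f 1 4 3
f 3 5 1
f 2 8 4
f 6 2 5
f 6 8 2
f 4 8 3
f 7 5 3
f 3 8 7
f 7 6 5
f 8 6 7
f 9 46 25
f 46 20 49
f 25 49 14
f 46 49 25
f 9 25 21
f 25 14 26
f 21 26 10
f 25 26 21
f 9 21 30
f 21 10 31
f 30 31 16
f 21 31 30
f 9 30 42
f 30 16 45
f 42 45 19
f 30 45 42
f 9 42 46
f 42 19 50
f 46 50 20
f 42 50 46
f 10 26 37
f 26 14 40
f 37 40 18
f 26 40 37
f 14 49 27
f 49 20 48
f 27 48 13
f 49 48 27
f 20 50 47
f 50 19 43
f 47 43 11
f 50 43 47
f 19 45 44
f 45 16 32
f 44 32 15
f 45 32 44
f 16 31 36
f 31 10 33
f 36 33 17
f 31 33 36
f 12 38 24
f 38 18 39
f 24 39 13
f 38 39 24
f 12 24 22
f 24 13 23
f 22 23 11
f 24 23 22
f 12 22 29
f 22 11 28
f 29 28 15
f 22 28 29
f 12 29 34
f 29 15 35
f 34 35 17
f 29 35 34
f 12 34 38
f 34 17 41
f 38 41 18
f 34 41 38
f 13 39 27
f 39 18 40
f 27 40 14
f 39 40 27
f 11 23 47
f 23 13 48
f 47 48 20
f 23 48 47
f 15 28 44
f 28 11 43
f 44 43 19
f 28 43 44
f 17 35 36
f 35 15 32
f 36 32 16
f 35 32 36
f 18 41 37
f 41 17 33
f 37 33 10
f 41 33 37
f 52 51 54
f 52 54 53
f 54 51 55
f 54 55 53
f 55 51 56
f 55 56 53
f 56 51 57
f 56 57 53
f 57 51 58
f 57 58 53
f 58 51 59
f 58 59 53
f 59 51 60
f 59 60 53
f 60 51 61
f 60 61 53
f 61 51 62
f 61 62 53
f 62 51 63
f 62 63 53
f 63 51 64
f 63 64 53
f 64 51 65
f 64 65 53
f 65 51 66
f 65 66 53
f 66 51 67
f 66 67 53
f 67 51 52
f 67 52 53
f 69 68 72
f 69 72 70
f 70 72 73
f 70 73 71
f 72 68 74
f 72 74 73
f 73 74 75
f 73 75 71
f 74 68 76
f 74 76 75
f 75 76 77
f 75 77 71
f 76 68 78
f 76 78 77
f 77 78 79
f 77 79 71
f 78 68 80
f 78 80 79
f 79 80 81
f 79 81 71
f 80 68 82
f 80 82 81
f 81 82 83
f 81 83 71
f 82 68 84
f 82 84 83
f 83 84 85
f 83 85 71
f 84 68 86
f 84 86 85
f 85 86 87
f 85 87 71
f 86 68 88
f 86 88 87
f 87 88 89
f 87 89 71
f 88 68 90
f 88 90 89
f 89 90 91
f 89 91 71
f 90 68 69
f 90 69 91
f 91 69 70
f 91 70 71
f 93 92 95
f 93 95 94
f 95 92 96
f 95 96 94
f 96 92 97
f 96 97 94
f 97 92 98
f 97 98 94
f 98 92 99
f 98 99 94
f 99 92 100
f 99 100 94
f 100 92 101
f 100 101 94
f 101 92 102
f 101 102 94
f 102 92 103
f 102 103 94
f 103 92 104
f 103 104 94
f 104 92 93
f 104 93 94



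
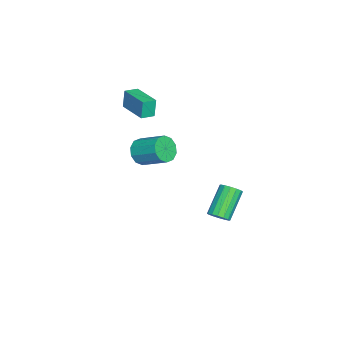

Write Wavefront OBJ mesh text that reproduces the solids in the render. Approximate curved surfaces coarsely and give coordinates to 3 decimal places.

v 0.861 1.133 -4.159
v 1.314 1.516 -3.807
v -0.168 1.93 -2.349
v -0.621 1.547 -2.701
v 1.156 1.744 -4.033
v -0.326 2.158 -2.574
v 0.919 1.808 -4.292
v -0.563 2.222 -2.834
v 0.666 1.691 -4.516
v -0.816 2.105 -3.057
v 0.465 1.424 -4.644
v -1.016 1.838 -3.185
v 0.371 1.08 -4.642
v -1.111 1.494 -3.184
v 0.408 0.75 -4.511
v -1.074 1.164 -3.053
v 0.566 0.522 -4.286
v -0.916 0.936 -2.827
v 0.803 0.458 -4.026
v -0.679 0.872 -2.568
v 1.056 0.575 -3.803
v -0.426 0.989 -2.344
v 1.256 0.842 -3.675
v -0.225 1.256 -2.216
v 1.351 1.186 -3.676
v -0.131 1.6 -2.218
v 2.415 -2.898 1.835
v 2.959 -2.706 1.157
v 3.489 -1.21 2.007
v 2.945 -1.402 2.685
v 2.47 -2.474 1.055
v 3 -0.978 1.904
v 1.961 -2.405 1.25
v 2.491 -0.909 2.099
v 1.625 -2.524 1.669
v 2.155 -1.028 2.518
v 1.591 -2.785 2.152
v 2.121 -1.29 3.001
v 1.871 -3.09 2.513
v 2.401 -1.594 3.363
v 2.36 -3.322 2.616
v 2.89 -1.826 3.465
v 2.869 -3.391 2.421
v 3.399 -1.895 3.27
v 3.205 -3.272 2.002
v 3.735 -1.776 2.851
v 3.239 -3.01 1.519
v 3.769 -1.515 2.368
v -0.533 -4.676 3.31
v -0.72 -4.619 4.484
v -1.132 -4.072 3.185
v -1.319 -4.015 4.359
v 0.839 -3.285 3.461
v 0.652 -3.228 4.635
v 0.24 -2.681 3.336
v 0.053 -2.624 4.51
f 2 1 5
f 2 5 3
f 3 5 6
f 3 6 4
f 5 1 7
f 5 7 6
f 6 7 8
f 6 8 4
f 7 1 9
f 7 9 8
f 8 9 10
f 8 10 4
f 9 1 11
f 9 11 10
f 10 11 12
f 10 12 4
f 11 1 13
f 11 13 12
f 12 13 14
f 12 14 4
f 13 1 15
f 13 15 14
f 14 15 16
f 14 16 4
f 15 1 17
f 15 17 16
f 16 17 18
f 16 18 4
f 17 1 19
f 17 19 18
f 18 19 20
f 18 20 4
f 19 1 21
f 19 21 20
f 20 21 22
f 20 22 4
f 21 1 23
f 21 23 22
f 22 23 24
f 22 24 4
f 23 1 25
f 23 25 24
f 24 25 26
f 24 26 4
f 25 1 2
f 25 2 26
f 26 2 3
f 26 3 4
f 28 27 31
f 28 31 29
f 29 31 32
f 29 32 30
f 31 27 33
f 31 33 32
f 32 33 34
f 32 34 30
f 33 27 35
f 33 35 34
f 34 35 36
f 34 36 30
f 35 27 37
f 35 37 36
f 36 37 38
f 36 38 30
f 37 27 39
f 37 39 38
f 38 39 40
f 38 40 30
f 39 27 41
f 39 41 40
f 40 41 42
f 40 42 30
f 41 27 43
f 41 43 42
f 42 43 44
f 42 44 30
f 43 27 45
f 43 45 44
f 44 45 46
f 44 46 30
f 45 27 47
f 45 47 46
f 46 47 48
f 46 48 30
f 47 27 28
f 47 28 48
f 48 28 29
f 48 29 30
f 50 52 49
f 53 50 49
f 49 52 51
f 51 53 49
f 50 56 52
f 54 50 53
f 54 56 50
f 52 56 51
f 55 53 51
f 51 56 55
f 55 54 53
f 56 54 55



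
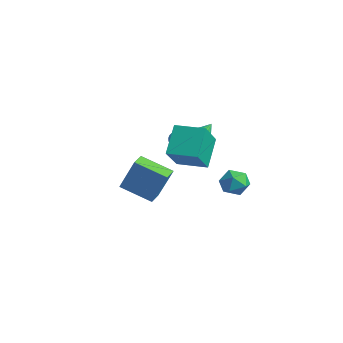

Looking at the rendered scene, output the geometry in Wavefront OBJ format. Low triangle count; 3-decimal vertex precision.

v -1.172 2.99 0.153
v -0.307 3.119 0.053
v -1.208 3.95 1.087
v -0.504 3.402 -0.245
v -0.88 3.574 -0.437
v -1.334 3.589 -0.47
v -1.745 3.444 -0.337
v -2.002 3.177 -0.072
v -2.037 2.86 0.253
v -1.84 2.577 0.552
v -1.464 2.406 0.743
v -1.01 2.39 0.777
v -0.599 2.535 0.643
v -0.342 2.802 0.378
v 0.962 0.348 0.077
v 1.862 -0.887 1.589
v 0.107 1.404 1.447
v 1.006 0.169 2.96
v 2.294 1.371 0.12
v 3.193 0.136 1.633
v 1.438 2.427 1.491
v 2.338 1.192 3.003
v 2.951 -4.266 0.722
v 3.616 -3.807 2.595
v 2.448 -3.581 0.733
v 3.113 -3.122 2.606
v 4.307 -3.258 -0.006
v 4.972 -2.799 1.867
v 3.804 -2.573 0.005
v 4.469 -2.114 1.878
v -1.167 1.671 0.51
v -0.894 1.413 0.15
v 0.72 1.891 1.03
v 0.447 2.149 1.39
v -0.904 1.598 0.067
v 0.71 2.076 0.948
v -0.954 1.794 0.052
v 0.661 2.272 0.932
v -1.036 1.971 0.106
v 0.578 2.449 0.987
v -1.138 2.103 0.222
v 0.476 2.581 1.102
v -1.245 2.169 0.381
v 0.37 2.647 1.262
v -1.339 2.159 0.561
v 0.275 2.637 1.441
v -1.408 2.075 0.732
v 0.206 2.553 1.612
v -1.44 1.929 0.87
v 0.174 2.407 1.75
v -1.43 1.744 0.952
v 0.184 2.222 1.833
v -1.381 1.548 0.968
v 0.234 2.026 1.848
v -1.298 1.371 0.913
v 0.316 1.849 1.794
v -1.196 1.239 0.798
v 0.418 1.717 1.678
v -1.09 1.173 0.638
v 0.525 1.651 1.519
v -0.995 1.183 0.459
v 0.619 1.661 1.339
v -0.926 1.267 0.288
v 0.688 1.745 1.168
v 1.199 4.114 -1.668
v 2.001 4.229 -2.093
v 1.419 2.651 -1.647
v 2.221 2.766 -2.072
v 2.117 3.048 -1.208
v 1.98 3.953 -1.221
v 1.44 2.927 -2.519
v 1.303 3.832 -2.532
v 2.15 3.495 -2.619
v 2.568 3.57 -1.809
v 0.852 3.31 -1.931
v 1.27 3.385 -1.121
f 2 1 4
f 2 4 3
f 4 1 5
f 4 5 3
f 5 1 6
f 5 6 3
f 6 1 7
f 6 7 3
f 7 1 8
f 7 8 3
f 8 1 9
f 8 9 3
f 9 1 10
f 9 10 3
f 10 1 11
f 10 11 3
f 11 1 12
f 11 12 3
f 12 1 13
f 12 13 3
f 13 1 14
f 13 14 3
f 14 1 2
f 14 2 3
f 16 18 15
f 19 16 15
f 15 18 17
f 17 19 15
f 16 22 18
f 20 16 19
f 20 22 16
f 18 22 17
f 21 19 17
f 17 22 21
f 21 20 19
f 22 20 21
f 24 26 23
f 27 24 23
f 23 26 25
f 25 27 23
f 24 30 26
f 28 24 27
f 28 30 24
f 26 30 25
f 29 27 25
f 25 30 29
f 29 28 27
f 30 28 29
f 32 31 35
f 32 35 33
f 33 35 36
f 33 36 34
f 35 31 37
f 35 37 36
f 36 37 38
f 36 38 34
f 37 31 39
f 37 39 38
f 38 39 40
f 38 40 34
f 39 31 41
f 39 41 40
f 40 41 42
f 40 42 34
f 41 31 43
f 41 43 42
f 42 43 44
f 42 44 34
f 43 31 45
f 43 45 44
f 44 45 46
f 44 46 34
f 45 31 47
f 45 47 46
f 46 47 48
f 46 48 34
f 47 31 49
f 47 49 48
f 48 49 50
f 48 50 34
f 49 31 51
f 49 51 50
f 50 51 52
f 50 52 34
f 51 31 53
f 51 53 52
f 52 53 54
f 52 54 34
f 53 31 55
f 53 55 54
f 54 55 56
f 54 56 34
f 55 31 57
f 55 57 56
f 56 57 58
f 56 58 34
f 57 31 59
f 57 59 58
f 58 59 60
f 58 60 34
f 59 31 61
f 59 61 60
f 60 61 62
f 60 62 34
f 61 31 63
f 61 63 62
f 62 63 64
f 62 64 34
f 63 31 32
f 63 32 64
f 64 32 33
f 64 33 34
f 65 76 70
f 65 70 66
f 65 66 72
f 65 72 75
f 65 75 76
f 66 70 74
f 70 76 69
f 76 75 67
f 75 72 71
f 72 66 73
f 68 74 69
f 68 69 67
f 68 67 71
f 68 71 73
f 68 73 74
f 69 74 70
f 67 69 76
f 71 67 75
f 73 71 72
f 74 73 66



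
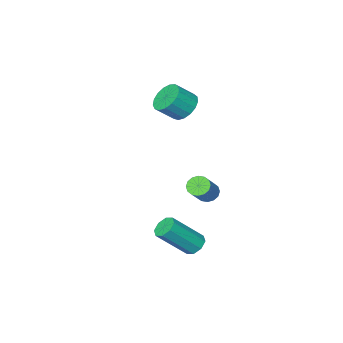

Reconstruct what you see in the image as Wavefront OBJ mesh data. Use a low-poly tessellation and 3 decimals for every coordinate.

v -2.294 -3.325 2.932
v -1.694 -3.437 2.23
v -0.746 -3.726 3.087
v -1.346 -3.615 3.788
v -1.657 -3.006 2.334
v -0.709 -3.295 3.191
v -1.765 -2.648 2.576
v -0.817 -2.937 3.432
v -1.995 -2.445 2.899
v -1.047 -2.735 3.755
v -2.293 -2.444 3.229
v -1.345 -2.734 4.086
v -2.592 -2.645 3.491
v -1.644 -2.934 4.348
v -2.822 -3.001 3.625
v -1.874 -3.291 4.482
v -2.931 -3.432 3.601
v -1.983 -3.722 4.457
v -2.894 -3.839 3.423
v -1.946 -4.128 4.279
v -2.72 -4.127 3.132
v -1.772 -4.417 3.989
v -2.448 -4.232 2.796
v -1.5 -4.522 3.652
v -2.141 -4.129 2.49
v -1.193 -4.419 3.347
v -1.869 -3.842 2.286
v -0.921 -4.132 3.143
v 1.66 2.898 -2.482
v 2.079 3.333 -2.721
v 3.48 2.798 -1.236
v 3.06 2.362 -0.998
v 1.783 3.526 -2.371
v 3.183 2.991 -0.887
v 1.414 3.351 -2.087
v 2.815 2.816 -0.602
v 1.189 2.911 -2.034
v 2.59 2.375 -0.549
v 1.24 2.462 -2.244
v 2.641 1.927 -0.759
v 1.537 2.269 -2.593
v 2.937 1.734 -1.109
v 1.905 2.444 -2.878
v 3.306 1.909 -1.393
v 2.13 2.885 -2.931
v 3.531 2.349 -1.446
v 0.133 1.803 0.054
v 0.546 1.876 -0.375
v 1.5 2.411 0.637
v 1.087 2.337 1.066
v 0.389 2.144 -0.368
v 1.343 2.679 0.644
v 0.163 2.32 -0.248
v 1.117 2.855 0.764
v -0.071 2.358 -0.047
v 0.883 2.893 0.965
v -0.25 2.246 0.181
v 0.704 2.781 1.193
v -0.327 2.016 0.375
v 0.627 2.551 1.387
v -0.28 1.729 0.483
v 0.674 2.264 1.495
v -0.123 1.461 0.476
v 0.831 1.996 1.488
v 0.103 1.285 0.356
v 1.057 1.82 1.368
v 0.337 1.247 0.155
v 1.291 1.782 1.167
v 0.516 1.359 -0.073
v 1.47 1.894 0.939
v 0.593 1.589 -0.267
v 1.547 2.124 0.745
f 2 1 5
f 2 5 3
f 3 5 6
f 3 6 4
f 5 1 7
f 5 7 6
f 6 7 8
f 6 8 4
f 7 1 9
f 7 9 8
f 8 9 10
f 8 10 4
f 9 1 11
f 9 11 10
f 10 11 12
f 10 12 4
f 11 1 13
f 11 13 12
f 12 13 14
f 12 14 4
f 13 1 15
f 13 15 14
f 14 15 16
f 14 16 4
f 15 1 17
f 15 17 16
f 16 17 18
f 16 18 4
f 17 1 19
f 17 19 18
f 18 19 20
f 18 20 4
f 19 1 21
f 19 21 20
f 20 21 22
f 20 22 4
f 21 1 23
f 21 23 22
f 22 23 24
f 22 24 4
f 23 1 25
f 23 25 24
f 24 25 26
f 24 26 4
f 25 1 27
f 25 27 26
f 26 27 28
f 26 28 4
f 27 1 2
f 27 2 28
f 28 2 3
f 28 3 4
f 30 29 33
f 30 33 31
f 31 33 34
f 31 34 32
f 33 29 35
f 33 35 34
f 34 35 36
f 34 36 32
f 35 29 37
f 35 37 36
f 36 37 38
f 36 38 32
f 37 29 39
f 37 39 38
f 38 39 40
f 38 40 32
f 39 29 41
f 39 41 40
f 40 41 42
f 40 42 32
f 41 29 43
f 41 43 42
f 42 43 44
f 42 44 32
f 43 29 45
f 43 45 44
f 44 45 46
f 44 46 32
f 45 29 30
f 45 30 46
f 46 30 31
f 46 31 32
f 48 47 51
f 48 51 49
f 49 51 52
f 49 52 50
f 51 47 53
f 51 53 52
f 52 53 54
f 52 54 50
f 53 47 55
f 53 55 54
f 54 55 56
f 54 56 50
f 55 47 57
f 55 57 56
f 56 57 58
f 56 58 50
f 57 47 59
f 57 59 58
f 58 59 60
f 58 60 50
f 59 47 61
f 59 61 60
f 60 61 62
f 60 62 50
f 61 47 63
f 61 63 62
f 62 63 64
f 62 64 50
f 63 47 65
f 63 65 64
f 64 65 66
f 64 66 50
f 65 47 67
f 65 67 66
f 66 67 68
f 66 68 50
f 67 47 69
f 67 69 68
f 68 69 70
f 68 70 50
f 69 47 71
f 69 71 70
f 70 71 72
f 70 72 50
f 71 47 48
f 71 48 72
f 72 48 49
f 72 49 50



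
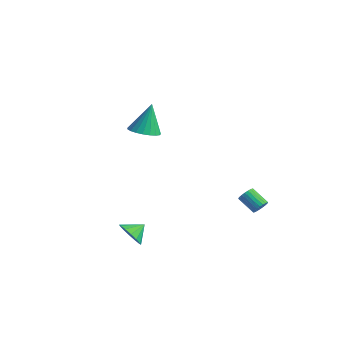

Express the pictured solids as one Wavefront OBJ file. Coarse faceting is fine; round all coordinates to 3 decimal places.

v -1.911 -0.779 2.399
v -1.01 -1.1 2.558
v -2.009 -0.101 4.321
v -0.943 -0.724 2.429
v -1.043 -0.357 2.295
v -1.294 -0.063 2.179
v -1.651 0.107 2.1
v -2.053 0.124 2.074
v -2.431 -0.015 2.103
v -2.718 -0.286 2.184
v -2.866 -0.642 2.302
v -2.849 -1.022 2.437
v -2.67 -1.359 2.565
v -2.359 -1.597 2.665
v -1.971 -1.693 2.718
v -1.573 -1.63 2.717
v -1.233 -1.421 2.66
v 1.038 -4.294 -3.315
v 1.91 -4.316 -3.571
v 1.222 -3.406 -2.765
v 1.692 -4.065 -3.904
v 1.298 -3.875 -4.079
v 0.834 -3.797 -4.049
v 0.425 -3.852 -3.823
v 0.18 -4.026 -3.46
v 0.165 -4.271 -3.058
v 0.383 -4.523 -2.725
v 0.777 -4.713 -2.55
v 1.241 -4.791 -2.58
v 1.65 -4.736 -2.807
v 1.895 -4.562 -3.17
v 2.625 4.07 -3.707
v 2.853 4.378 -3.298
v 1.783 4.197 -2.565
v 1.555 3.89 -2.973
v 2.741 4.539 -3.423
v 1.671 4.358 -2.689
v 2.608 4.619 -3.597
v 1.538 4.439 -2.863
v 2.478 4.604 -3.789
v 1.408 4.424 -3.056
v 2.374 4.497 -3.968
v 1.304 4.317 -3.234
v 2.313 4.316 -4.101
v 1.243 4.136 -3.368
v 2.306 4.093 -4.167
v 1.236 3.912 -3.433
v 2.354 3.866 -4.152
v 1.284 3.685 -3.419
v 2.449 3.674 -4.061
v 1.379 3.493 -3.327
v 2.575 3.55 -3.908
v 1.504 3.37 -3.175
v 2.709 3.517 -3.721
v 1.639 3.336 -2.987
v 2.828 3.579 -3.531
v 1.758 3.398 -2.797
v 2.913 3.726 -3.372
v 1.843 3.546 -2.638
v 2.948 3.933 -3.27
v 1.877 3.752 -2.537
v 2.927 4.163 -3.244
v 1.856 3.983 -2.511
f 2 1 4
f 2 4 3
f 4 1 5
f 4 5 3
f 5 1 6
f 5 6 3
f 6 1 7
f 6 7 3
f 7 1 8
f 7 8 3
f 8 1 9
f 8 9 3
f 9 1 10
f 9 10 3
f 10 1 11
f 10 11 3
f 11 1 12
f 11 12 3
f 12 1 13
f 12 13 3
f 13 1 14
f 13 14 3
f 14 1 15
f 14 15 3
f 15 1 16
f 15 16 3
f 16 1 17
f 16 17 3
f 17 1 2
f 17 2 3
f 19 18 21
f 19 21 20
f 21 18 22
f 21 22 20
f 22 18 23
f 22 23 20
f 23 18 24
f 23 24 20
f 24 18 25
f 24 25 20
f 25 18 26
f 25 26 20
f 26 18 27
f 26 27 20
f 27 18 28
f 27 28 20
f 28 18 29
f 28 29 20
f 29 18 30
f 29 30 20
f 30 18 31
f 30 31 20
f 31 18 19
f 31 19 20
f 33 32 36
f 33 36 34
f 34 36 37
f 34 37 35
f 36 32 38
f 36 38 37
f 37 38 39
f 37 39 35
f 38 32 40
f 38 40 39
f 39 40 41
f 39 41 35
f 40 32 42
f 40 42 41
f 41 42 43
f 41 43 35
f 42 32 44
f 42 44 43
f 43 44 45
f 43 45 35
f 44 32 46
f 44 46 45
f 45 46 47
f 45 47 35
f 46 32 48
f 46 48 47
f 47 48 49
f 47 49 35
f 48 32 50
f 48 50 49
f 49 50 51
f 49 51 35
f 50 32 52
f 50 52 51
f 51 52 53
f 51 53 35
f 52 32 54
f 52 54 53
f 53 54 55
f 53 55 35
f 54 32 56
f 54 56 55
f 55 56 57
f 55 57 35
f 56 32 58
f 56 58 57
f 57 58 59
f 57 59 35
f 58 32 60
f 58 60 59
f 59 60 61
f 59 61 35
f 60 32 62
f 60 62 61
f 61 62 63
f 61 63 35
f 62 32 33
f 62 33 63
f 63 33 34
f 63 34 35

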